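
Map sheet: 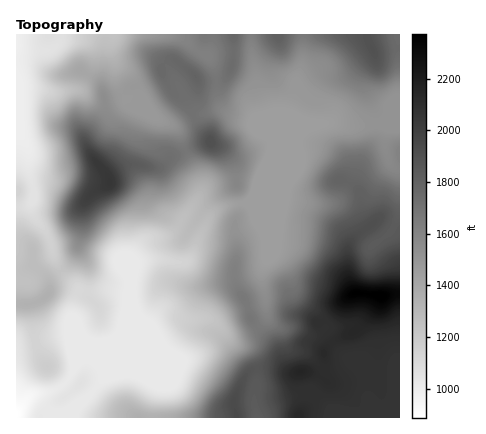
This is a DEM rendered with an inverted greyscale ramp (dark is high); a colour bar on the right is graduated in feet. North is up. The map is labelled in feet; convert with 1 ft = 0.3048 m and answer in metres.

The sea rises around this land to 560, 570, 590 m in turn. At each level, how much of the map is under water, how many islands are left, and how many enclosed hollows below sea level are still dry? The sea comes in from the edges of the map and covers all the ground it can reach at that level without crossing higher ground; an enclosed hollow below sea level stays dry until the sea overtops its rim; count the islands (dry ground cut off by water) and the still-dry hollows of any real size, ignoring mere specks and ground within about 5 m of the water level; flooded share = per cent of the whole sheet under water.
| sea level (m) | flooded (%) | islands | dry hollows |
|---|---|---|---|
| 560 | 81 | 2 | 0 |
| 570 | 83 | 2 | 0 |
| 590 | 87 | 1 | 0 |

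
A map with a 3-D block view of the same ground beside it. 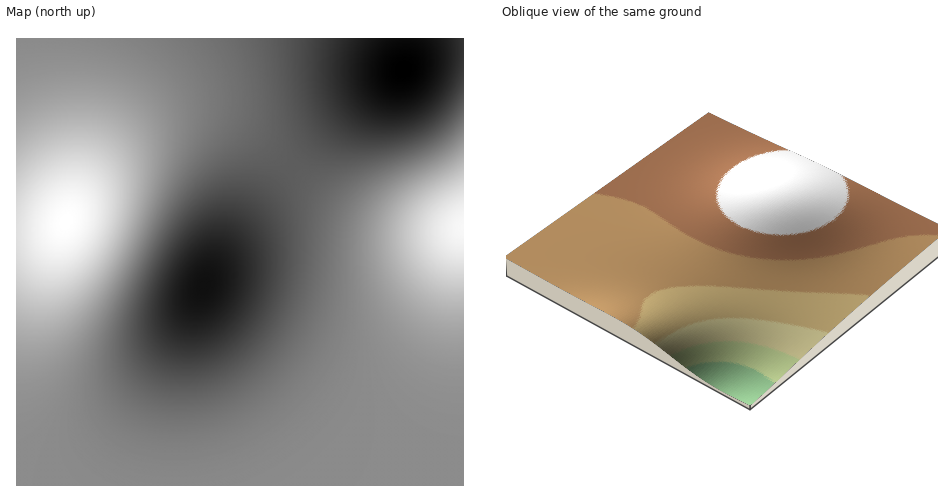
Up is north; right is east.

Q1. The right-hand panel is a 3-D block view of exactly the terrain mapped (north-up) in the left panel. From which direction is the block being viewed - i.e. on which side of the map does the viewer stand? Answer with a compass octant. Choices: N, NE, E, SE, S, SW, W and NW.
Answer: NE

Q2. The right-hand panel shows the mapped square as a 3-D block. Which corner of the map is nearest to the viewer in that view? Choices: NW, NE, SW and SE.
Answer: NE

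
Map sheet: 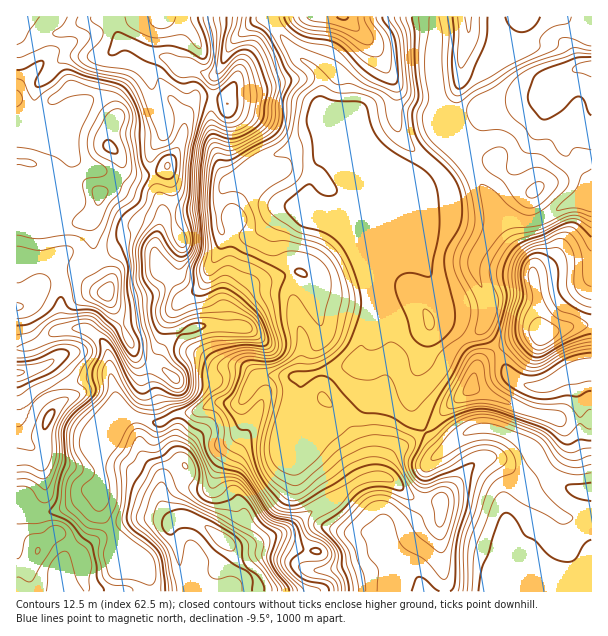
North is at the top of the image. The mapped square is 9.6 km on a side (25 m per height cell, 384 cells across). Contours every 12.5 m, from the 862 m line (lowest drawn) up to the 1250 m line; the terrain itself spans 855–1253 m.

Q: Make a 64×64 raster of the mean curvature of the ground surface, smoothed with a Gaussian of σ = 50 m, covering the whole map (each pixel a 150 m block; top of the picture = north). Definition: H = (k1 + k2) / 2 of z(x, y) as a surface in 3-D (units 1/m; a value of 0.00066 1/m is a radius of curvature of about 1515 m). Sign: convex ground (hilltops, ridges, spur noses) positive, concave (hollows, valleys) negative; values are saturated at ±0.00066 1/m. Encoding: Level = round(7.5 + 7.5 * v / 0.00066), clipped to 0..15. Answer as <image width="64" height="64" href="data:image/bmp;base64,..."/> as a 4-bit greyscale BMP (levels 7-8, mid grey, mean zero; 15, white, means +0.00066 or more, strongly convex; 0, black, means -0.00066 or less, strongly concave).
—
<image width="64" height="64" href="data:image/bmp;base64,Qk12CAAAAAAAAHYAAAAoAAAAQAAAAEAAAAABAAQAAAAAAAAIAAATCwAAEwsAABAAAAAAAAAAAAAAABEREQAiIiIAMzMzAERERABVVVUAZmZmAHd3dwCIiIgAmZmZAKqqqgC7u7sAzMzMAN3d3QDu7u4A////AGiXZnm7veuVW7h3Zle9/+zf/pd2d4l1jNplZ3iHd3eHeYdmipY0VUFct3iWV864UzWblmd3iGabyWVneId3d4d6hVV8tiZnYW63aJeL3HEAATVmZ4d2Z4u4VXd4h3d4h2q2RJ+0R3dAbqZmZ6l2MBR6yWVWd3d3i7dVd3iHeIiHWdplnZNHdBF9llV6yGiFWL/9hmZ3eHaLpkZ3aId4mIdpuYiZqVYzRrx1R9/au7l3n9ZFd3d4d5ylRnZnh3iYd4mJ3qaLZFiL6lR9/YeK79lEICRnd3d4raVGdmeHeIh3iHrthFZorbvKmu+1NJut+TE1VVd2Z3i+plZ2Z4d4iIhVRFVVRFi8qavv2WVa6BN6qZl2VmVXdp24dmZXiIiZmXZoZEZlRJmJmcpkV4/lASbO3KdURGmXnbl2ZmeImYiIVa61RmY1mZuWZSFHv6RFM3rOyVM0nLrPyXZlaJmYdmZUjJQ0d0aYi6ZGUmv+Y1ZUV4rMqHr+hr65hlVpmIdlVWWchEZmRqdrtmuTfOpURVV3dpzd7/ogeqqXZWiIdlZmiM6VmYZptny3r8NWiWQ1VXd3eKvMtQA2iql3iIdlaIe6vsiXVXqniYnvolV5hDVVZniHeIiFICR6zLu5ZlaJl5d95iNWV4qFe+5hRnqENXdWeIeId5uTIkis3bdVNqqGZnzVFHdUjIScuWNFaqU2d3Z3eIiIrchjJGiYZEImunhovaMUZ3SetXuGmpZZtzV3dmZ3iImZmrYiNEMhEjjKelWvoxNXdmlACrabuFjKRHd2Znd4iHVY2kIREBJYrNl6dI/3MjR3USQQQkq4V8xjZ3iImGd3ZVatlSESa//+2WllW/6WMlYoq4IgA2MVvYVWiZmXZ3d2Zn38h5z//KqpaYVFnv+3IG3HevtiJSGOpmaKqYZneHZmWO/d//t1RYh6hDNGnvoynqNf/Ym9cF3XZnqodneId3ZFnty5YyI0Z3m4ZURWdROshq/6Nr2jFoRGaJd3d4h3dlNb6nQiNDNWZ//rh3djA7x57/gzaZUSMRNEVWd3iHeYYznthCR4YzRVed/ZiIQD7njXZ2REMTeYVZdURnd3d4l1J96kJZykIjMSSv7e5QX/ZaUkVVVCS/2FradVd3dneHQ1zaVGnuhDM0MknM2gC/90mVRWZ3av+oR8ynVph3eJl0NXh3m+/ad2eFETVBA/+4SMy6ib3/+WY2q7hVeHeJqphjE3it3v3Ll5gxEABq23ZEff/t3/+kVEeaqWV3d3iqmacxSL26u925qpeHMny5lkIWq6mK3HVUWJmZdWd3eJmImWEnzamGmouqp52mnrmGUwNmZ5qWV2RpmImGZ3eJmHeqchW7umaHaJmFWrzvp4inI1aLynRXZGmYmpVXeJmIeKliI2i6Z3VWmpZYm/+1iKpmU2umVndleZiahVd4qYd5p0RUWtpnZFZ4h2iHn9ZDV42jKIZpqXeJmalkZ4iYd5qFNoZ96Xh1V3eHeXVr62IlfIAHl4qoeJmaqFV4iId4qWNYho/5iYZXd3d4d3e9giR7cQWomXd5maqmVnd3d3moU1eGj/qJl1dmZmZ5hotRJJ/mI5h3ZomaqoVneId3eahkRnd8+5qYVWdmVGqFi2AFz/gid1ZmmZqYZWeIh3doqXZEZ3i6u6hXmpl2epZrtAbv+BFXVneYd3Zmd4h3d2eql2RYdVbOuWqpiaqqp0a6R8z3AHmHd4dFVmd3eHd3ZpuodWVTEWzreXd3eqq3VWl2u9gBrLhndlVmd3d3d3dmm6h1d0QwBMxod3dmebZXd1WrlQKrl1VlZnd3d4d3d2acp2V1aaYgNSd3d3VZyIqoRazGAYl3ZVZmeIiIh3d3ZpynVVebynQyR3h3dXzbqXU2zscRZ4iHd2aJmIh3d3dmnaZVaJq7qYdnd3d3moiJl1ndtyFGeZmZdpqHd3d3d1e9hEaJiKu7qGZ4iYd1RZynjeymIVRYmqqWiHZ3d3dlatpUaZh3mZmHiaqqdlRGvXFv/JYRhSR4mpZ4d3d3ZmettkWKmGeIdmeqqHdmaKvsYE39pgGYMSRolmd3d3Zmi8pkV5mZd4h1aKd2ZmZqzMpzJK+zApp1REaXZ3d3ZnnMhTZ4iJqGeHaIhmZ3dnm6l2ZRf/UEq5iIhXdnd3dnm7hDZ3h3iYdnh4h3d2d2aKqoeFJu9wfMy6qmRnd3d2ispjV3iHeIiGaIiHdnZ3ZmnO2VNGvoKfy8ypdEd3d2aLyVNneHZ4d3dniId1eXZmaK/5M1mskp+5mYd1RndmVoqnRFdoVXh3d2Z4h7d8p2ZmnMYkm4mkjqipZEREZmVDWJqWVYhDV4d3d3iXtVq6marMpTa7aeeuqJu3VERphlVY3ZVFzXVFd3d3eJimI43t3buVR7l8wT3qiaqrtnuGiazrYzS+qZZFZ3d3mIqCTMhlVmVrtSVACfyIh5uVeWaavdlDNL2Iu3Q0VmZ3WbhIYhI0Z5lxIY0C/ZiHUzWHR5mruENEvXaLyWQ0QyJWm4ZCJFeHUyV3/xC9qZciV3RYmquoREStlmis26mXRWVpqqdmZ3RXeIr9YFu6gxV1RGiru6hURI23V3iru7iMh1VYu6lkVomHe+qBBcxQNnZVesy7qFVUfMhXd3dmZ5yIdlVomXaamamLuJlSdxJ5qYisypmYZVRryFZ4mHd5mYh4qFRFV5iLuYhkaIQAJ8/+3dt0REVVVXvHVompiIh2"/>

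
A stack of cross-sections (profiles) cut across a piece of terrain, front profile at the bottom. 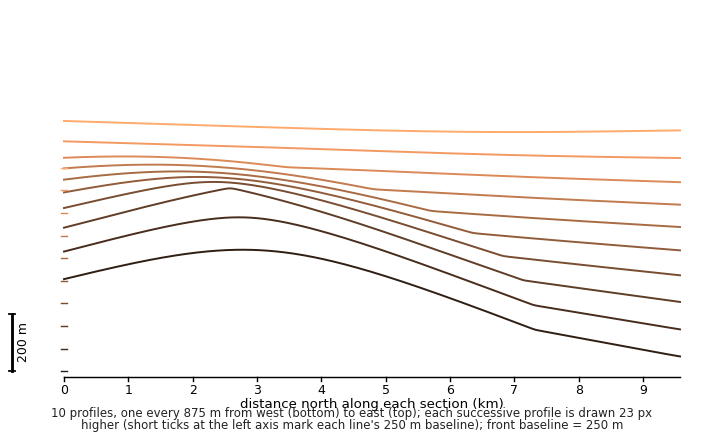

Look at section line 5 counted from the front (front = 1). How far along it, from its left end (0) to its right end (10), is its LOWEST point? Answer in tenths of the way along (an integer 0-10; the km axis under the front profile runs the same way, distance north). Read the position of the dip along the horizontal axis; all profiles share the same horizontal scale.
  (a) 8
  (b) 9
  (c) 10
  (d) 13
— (c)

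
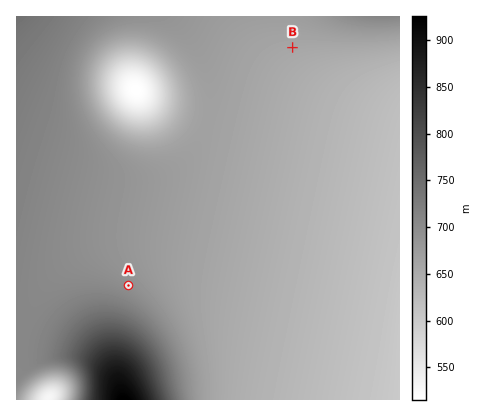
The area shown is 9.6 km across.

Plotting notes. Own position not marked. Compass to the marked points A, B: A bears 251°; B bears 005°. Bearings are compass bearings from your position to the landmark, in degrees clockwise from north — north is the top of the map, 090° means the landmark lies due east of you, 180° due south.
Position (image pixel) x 276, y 235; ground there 643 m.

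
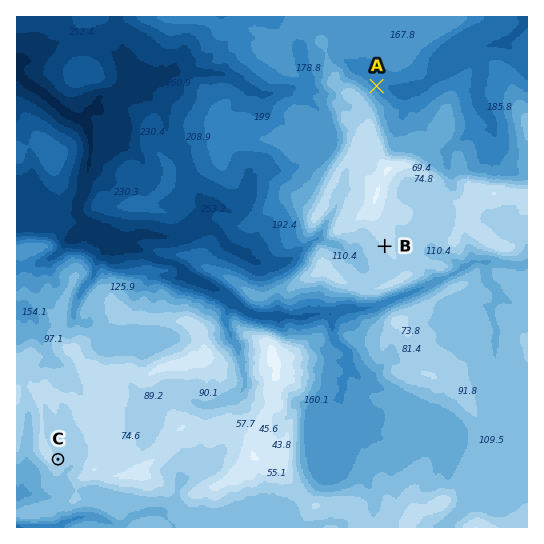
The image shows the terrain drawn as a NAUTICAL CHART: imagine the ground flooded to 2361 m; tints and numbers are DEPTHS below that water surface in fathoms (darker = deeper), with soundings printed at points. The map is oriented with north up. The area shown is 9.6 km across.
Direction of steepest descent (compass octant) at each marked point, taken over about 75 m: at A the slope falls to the NE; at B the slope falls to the SW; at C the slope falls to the E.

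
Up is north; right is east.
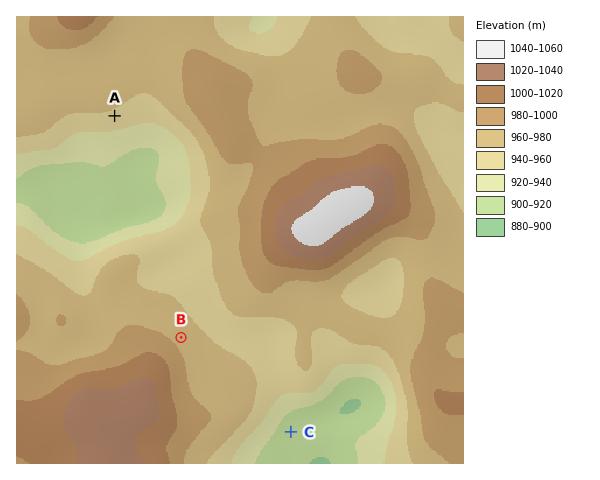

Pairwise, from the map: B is above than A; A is above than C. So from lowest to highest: C A B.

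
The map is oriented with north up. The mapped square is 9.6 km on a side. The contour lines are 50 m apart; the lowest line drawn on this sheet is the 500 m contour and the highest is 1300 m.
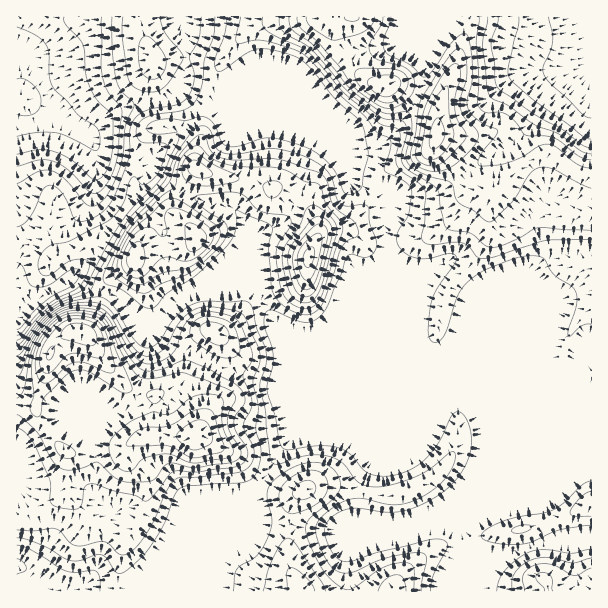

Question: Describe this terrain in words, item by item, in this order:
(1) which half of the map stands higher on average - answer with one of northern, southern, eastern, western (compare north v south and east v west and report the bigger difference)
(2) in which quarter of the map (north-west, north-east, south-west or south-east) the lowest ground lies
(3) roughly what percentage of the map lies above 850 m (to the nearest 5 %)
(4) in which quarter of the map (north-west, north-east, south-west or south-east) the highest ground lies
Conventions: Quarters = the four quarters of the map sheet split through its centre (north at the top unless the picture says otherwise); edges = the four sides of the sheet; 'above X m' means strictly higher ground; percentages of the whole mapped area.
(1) The southern half stands higher on average than the northern half.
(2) The lowest point lies in the north-west quarter of the map.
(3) Roughly 55 % of the ground is higher than 850 m.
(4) Look to the south-west quarter for the highest ground.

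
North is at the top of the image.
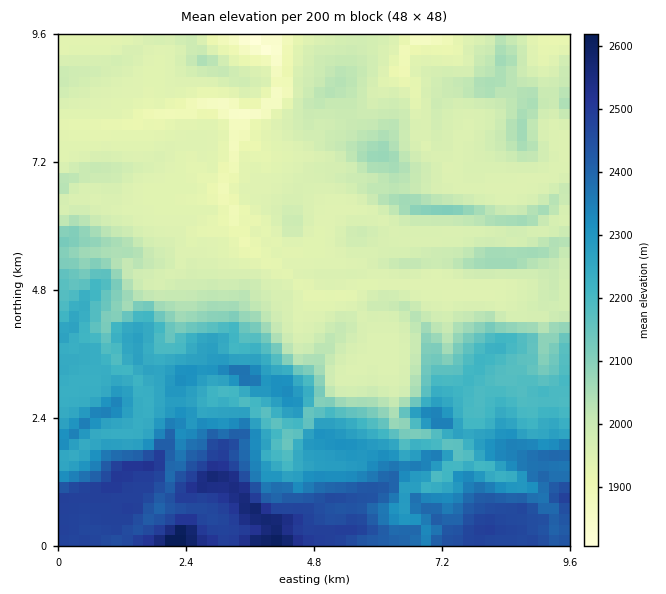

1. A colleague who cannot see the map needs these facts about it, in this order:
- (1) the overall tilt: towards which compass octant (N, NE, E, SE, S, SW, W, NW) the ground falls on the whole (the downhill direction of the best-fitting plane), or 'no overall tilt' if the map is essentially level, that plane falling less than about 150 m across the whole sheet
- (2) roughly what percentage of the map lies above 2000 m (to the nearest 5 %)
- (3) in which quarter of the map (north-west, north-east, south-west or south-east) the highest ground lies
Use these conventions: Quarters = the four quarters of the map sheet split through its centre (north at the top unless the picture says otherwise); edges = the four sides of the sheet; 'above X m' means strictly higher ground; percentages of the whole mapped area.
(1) Overall the map slopes down towards the north.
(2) Roughly 55 % of the ground is higher than 2000 m.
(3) The highest point lies in the south-west quarter of the map.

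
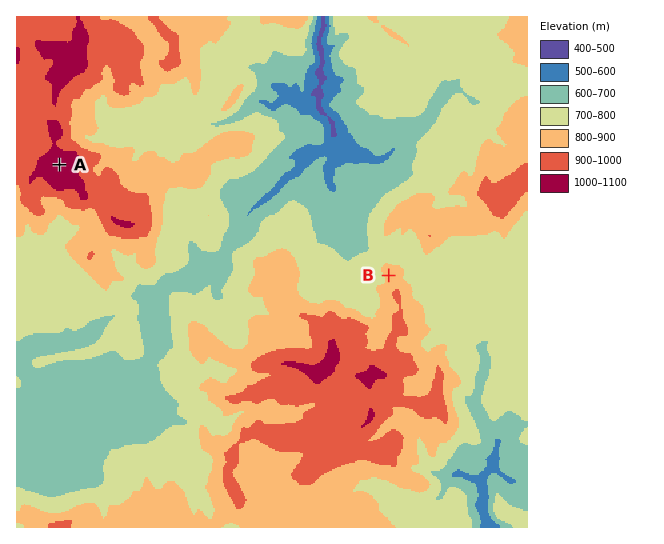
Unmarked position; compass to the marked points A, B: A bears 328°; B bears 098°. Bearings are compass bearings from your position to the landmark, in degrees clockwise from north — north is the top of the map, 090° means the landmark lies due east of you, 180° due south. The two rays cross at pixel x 103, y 235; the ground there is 870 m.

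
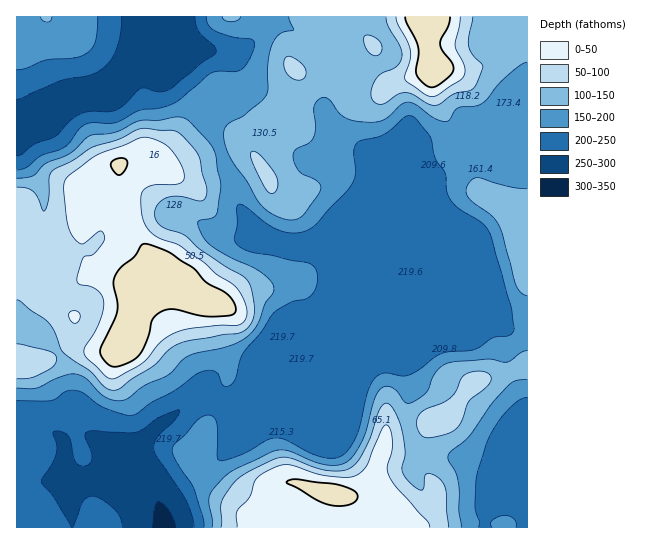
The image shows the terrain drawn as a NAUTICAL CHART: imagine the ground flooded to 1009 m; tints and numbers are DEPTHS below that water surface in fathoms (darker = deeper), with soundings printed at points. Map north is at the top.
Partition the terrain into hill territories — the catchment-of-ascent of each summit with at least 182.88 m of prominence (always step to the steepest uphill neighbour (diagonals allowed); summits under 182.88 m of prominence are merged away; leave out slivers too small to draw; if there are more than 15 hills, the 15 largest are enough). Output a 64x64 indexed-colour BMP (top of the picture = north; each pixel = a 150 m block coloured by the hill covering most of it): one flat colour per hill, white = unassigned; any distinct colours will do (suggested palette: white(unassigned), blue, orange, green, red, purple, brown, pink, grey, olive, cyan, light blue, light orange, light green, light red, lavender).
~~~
<image width="64" height="64" href="data:image/bmp;base64,Qk12CAAAAAAAAHYAAAAoAAAAQAAAAEAAAAABAAQAAAAAAAAIAAATCwAAEwsAABAAAAAAAAAA////ALR3HwAOf/8ALKAsACgn1gC9Z5QAS1aMAMJ34wB/f38AIr28AM++FwDox64AeLv/AIrfmACWmP8A1bDFABERERERERERERMzMzMzMzMzMzMzMzMzMzMzMzMzMRERERERERERERERMzMzMzMzMzMzMzMzMzMzMzMzMzMxEREREREREREREREzMzMzMzMzMzMzMzMzMzMzMzMzMzERExERERERERERETMzMzMzMzMzMzMzMzMzMzMzMzMzMzMzERERERERERETMzMzMzMzMzMzMzMzMzMzMzMzMzMzMzMRERERERERERMzMzMzMzMzMzMzMzMzMzMzMzMzMzMzMxERERERERERMzMzMzMzMzMzMzMzMzMzMzMzMzMzMzMzERERERERERMzMzMzMzMzMzMzMzMzMzMzMzMzMzMzMzMREREREREREzMzMzMzMzMzMzMzMzMzMzMzMzMzMzMzMxERERERERETMzMzMzMzMzMzMzMzMzMzMzMzMzMzMzMzEREREREREREzMzMzMzMzMzMzMzMzMzMzMzMzMzMzMzMRERERERERERMzMzMzMzMzMzMzMzMzMzMzMzMzMzMzMxERERERERERETMzMzMzMzMzMzMzMzMzMzMzMzMzMzMzEREREREREREREzMzMzMzMzMzMzMzMzMzMzMzMzMzMzMRERERERERERERMzMzMzMzMzMzMzMzMzMzMzMzMzMzMxERERERERERERETMzMTMzMzMzMzMzMzMzMzMzMzMzMzERERERERERERERERERERERETMzMzMzMzMzMzMzMzMzMRERERERERERERERERERERERETMzMzMzMzMzMzMzMzMxERERERERERERERERERERERERERMzMzMzMzMzMzMzMzERERERERERERERERERERERERERERMzMzMzMzMzMzMzMRERERERERERERERERERERERERERERMzMzMzMzMzMzMxERERERERERERERERERERERERERERERETMzMzMzMzMzERERERERERERERERERERERERERERERERERMzMzMzMzMRERERERERERERERERERERERERERERERERERMzMzMzMxERERERERERERERERERERERERERERERERERERMzMzMxEREREREREREREREREREREREREREREREREREREREzMRERERERERERERERERERERERERERERERERERERERERERERERERERERERERERERERERERERESERERERERERERERERERERERERERERERERERERERERERIhEREREREREREREREREREREREREREREREREREREREREiIRERERERERERERERERERERERERERERERERERERERESIiERERERERERERERERERERERERERERERERERERERERIiIhEREREREREREREREREREREREREREREREREREREREiIiIRERERERERERERERERERERERERERERERERERERESIiIiEREREREREREREREREREREREREREREREREREREiIiIiIhEREREREREREREREREREREREREREREREREiIiIiIiIiIRERERERERERERERERERERERERERERERIiIiIiIiIiIiERERERERERERERERERERERERERERERIiIiIiIiIiIiIRERERERERERERERERERERERERERERIiIiIiIiIiIiIiERERERERERERERERERERERERERERIiIiIiIiIiIiIiIREREREREREREREREREREREREREREiIiIiIiIiIiIiIhERERERERERERERERERERERERERESIiIiIiIiIiIiIiIRERERERERERERERERERERERERESIiIiIiIiIiIiIiIhERERERERERERERERERERERERERIiIiIiIiIiIiIiIiIREREREREREREREREREREREREREiIiIiIiIiIiIiIiIiEREREREREREREREREREREREREiIiIiIiIiIiIiIiIiIhERERERERERERERERERERERESIiIiIiIiIiIiIiIiIiIRERERERERERERERERERERESIiIiIiIiIiIiIiIiIiIiERERERERERERERERERERERIiIiIiIiIiIiIiIiIiIiIiIiIiRBERERERERERERERIiIiIiIiIiIiIiIiIiIiIiIiIiJERBEREREREREREREiIiIiIiIiIiIiIiIiIiIiIiIiIkREQREREREREREREiIiIiIiIiIiIiIiIiIiIiIiIiIiREREEREREREREREiIiIiIiIiIiIiIiIiIiIiIiIiIiJERERBEREREREREiIiIiIiIiIiIiIiIiIiIiIiIiIiIkREREREQREREREiIiIiIiIiIiIiIiIiIiIiIiIiIiIiREREREREQRERESIiIiIiIiIiIiIiIiIiIiIiIiIiIiJEREREREREERESIiIiIiIiIiIiIiIiIiIiIiIiIiIiIkREREREREQRESIiIiIiIiIiIiIiIiIiIiIiIiIiIiIiREREREREREERIiIiIiIiIiIiIiIiIiIiIiIiIiIiIiJEREREREREQREiIiIhEiIiIiIiIiIiIiIiIiIiIiIiIkRERERERERBEiIhEREREiIiIiIiIiIiIiIiIiIiIiIiREREREREREQSIhERERERIiIiIiIiIiIiIiIiIiIiIiJERERERERERCIiEREREREiIiIiIiIiIiIiIiIiIiIiIkREREREREREIiIRERERESIiIiIiIiIiIiIiIiIiIiIi"/>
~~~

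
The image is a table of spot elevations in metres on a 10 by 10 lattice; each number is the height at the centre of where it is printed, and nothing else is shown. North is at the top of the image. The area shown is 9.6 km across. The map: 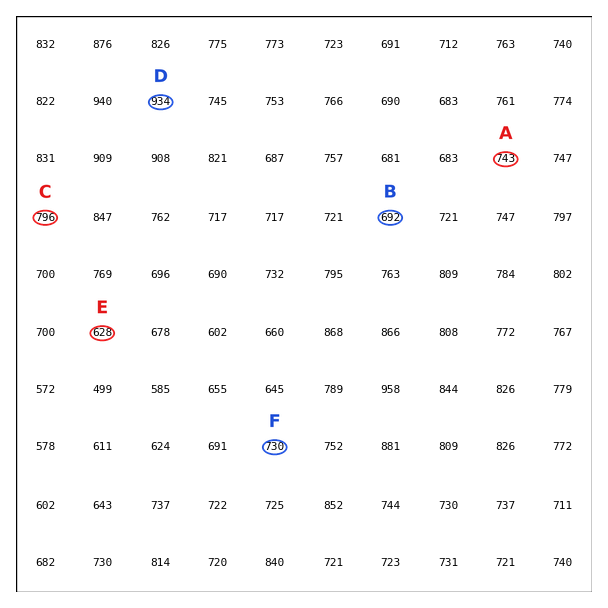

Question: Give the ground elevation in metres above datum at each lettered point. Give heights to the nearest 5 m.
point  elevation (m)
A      745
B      690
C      795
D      935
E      630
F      730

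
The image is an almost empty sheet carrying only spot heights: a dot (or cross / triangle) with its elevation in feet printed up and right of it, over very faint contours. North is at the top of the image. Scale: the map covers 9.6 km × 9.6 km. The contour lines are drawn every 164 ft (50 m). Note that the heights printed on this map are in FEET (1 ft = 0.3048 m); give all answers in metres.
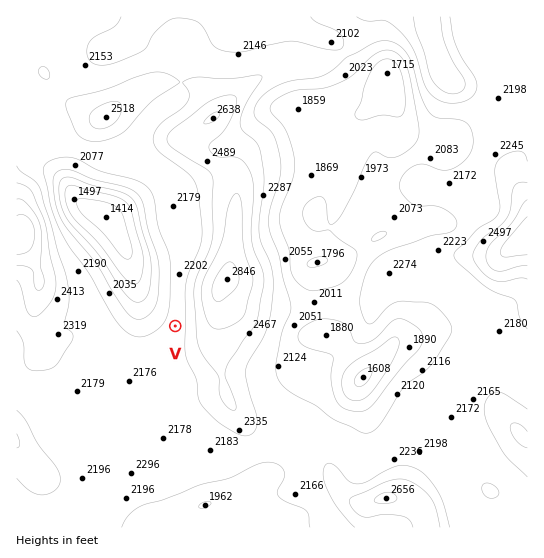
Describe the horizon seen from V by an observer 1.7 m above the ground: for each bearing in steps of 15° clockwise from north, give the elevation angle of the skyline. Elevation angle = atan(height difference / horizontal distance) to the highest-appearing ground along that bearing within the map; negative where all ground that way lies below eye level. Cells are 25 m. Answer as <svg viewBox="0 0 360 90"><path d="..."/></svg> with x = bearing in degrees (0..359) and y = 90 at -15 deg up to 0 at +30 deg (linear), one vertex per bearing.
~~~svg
<svg viewBox="0 0 360 90"><path d="M0 57l15-2 15-9 15-8 15-2 15 0 15 0 15 2 15 3 15 4 15 6 15 4 15 3 15 1 15 0 15 1 15 0 15-2 15-1 15-3 15-1 15 6 15 1 15-2"/></svg>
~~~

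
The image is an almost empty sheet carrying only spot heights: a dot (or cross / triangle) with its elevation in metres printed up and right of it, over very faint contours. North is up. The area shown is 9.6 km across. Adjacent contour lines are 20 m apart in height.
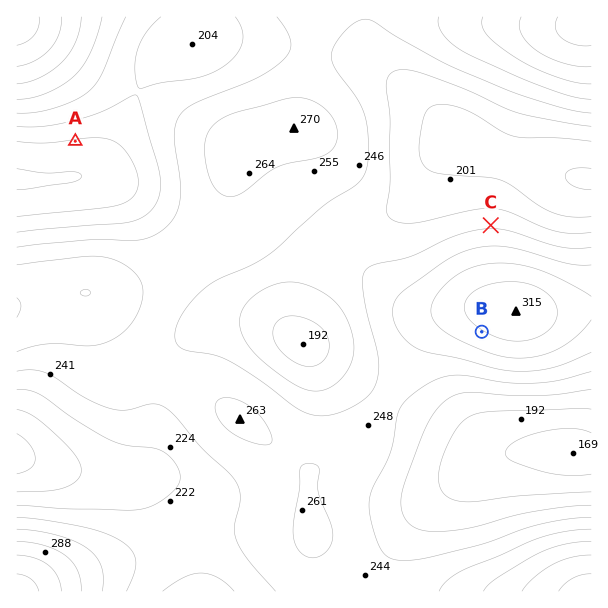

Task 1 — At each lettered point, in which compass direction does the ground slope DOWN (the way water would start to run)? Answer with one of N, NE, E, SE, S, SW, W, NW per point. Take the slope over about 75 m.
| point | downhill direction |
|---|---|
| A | S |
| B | SW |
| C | N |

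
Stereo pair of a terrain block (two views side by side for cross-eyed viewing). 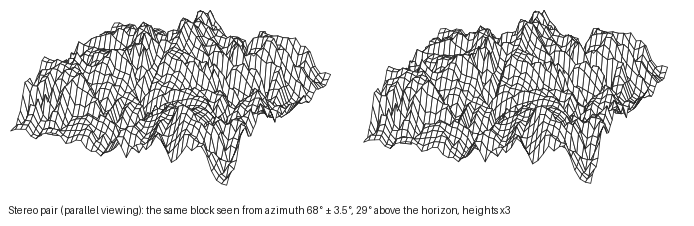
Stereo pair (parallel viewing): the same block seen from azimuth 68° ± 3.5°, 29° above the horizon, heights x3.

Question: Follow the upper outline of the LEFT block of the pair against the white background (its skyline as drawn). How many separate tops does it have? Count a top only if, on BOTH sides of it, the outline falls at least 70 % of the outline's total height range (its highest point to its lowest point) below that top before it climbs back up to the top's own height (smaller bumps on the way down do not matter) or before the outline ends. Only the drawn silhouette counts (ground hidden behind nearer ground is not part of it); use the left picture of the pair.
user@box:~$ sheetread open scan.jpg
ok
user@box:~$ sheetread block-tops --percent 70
0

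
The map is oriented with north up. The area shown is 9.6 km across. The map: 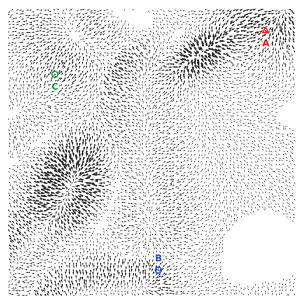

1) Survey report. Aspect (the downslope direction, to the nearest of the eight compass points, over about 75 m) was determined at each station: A NE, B SW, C SW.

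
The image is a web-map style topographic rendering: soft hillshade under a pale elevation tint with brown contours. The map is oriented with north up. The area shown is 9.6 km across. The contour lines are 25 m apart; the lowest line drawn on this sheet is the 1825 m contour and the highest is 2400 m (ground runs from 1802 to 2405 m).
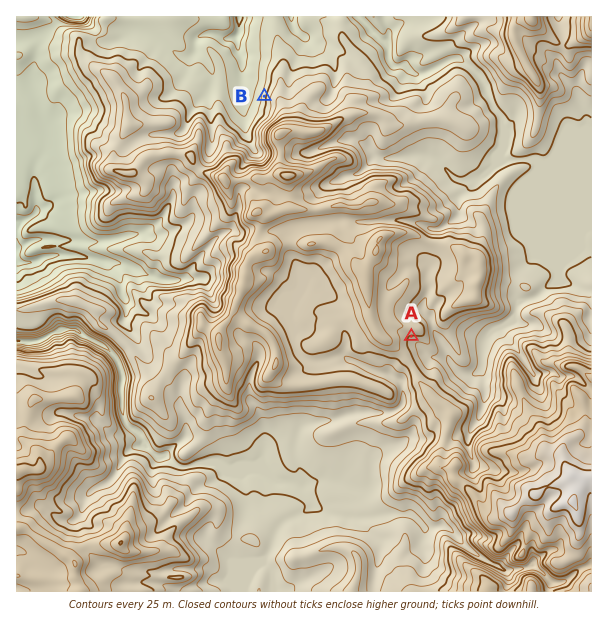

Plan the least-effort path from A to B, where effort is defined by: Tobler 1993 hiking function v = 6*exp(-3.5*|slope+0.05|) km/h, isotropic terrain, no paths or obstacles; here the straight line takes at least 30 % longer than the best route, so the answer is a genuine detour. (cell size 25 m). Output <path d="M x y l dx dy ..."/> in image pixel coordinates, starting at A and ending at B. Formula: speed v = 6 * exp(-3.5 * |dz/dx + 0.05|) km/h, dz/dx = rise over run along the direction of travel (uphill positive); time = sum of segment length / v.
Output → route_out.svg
<path d="M411 336l-6-3-28-28-5-9-9-9-6-12-6-6-13-27-3-3-3-6-3-3-3-2-21-21-9-4-12-12-3-2-8-7-3-2-1-1-2-3 0-2 8-15 0-4-3-6-5-5-4-10 0-5 6-12 0-10-5-9 0-2"/>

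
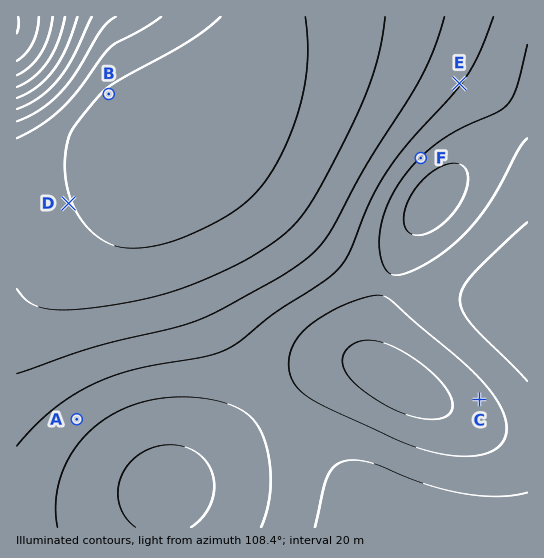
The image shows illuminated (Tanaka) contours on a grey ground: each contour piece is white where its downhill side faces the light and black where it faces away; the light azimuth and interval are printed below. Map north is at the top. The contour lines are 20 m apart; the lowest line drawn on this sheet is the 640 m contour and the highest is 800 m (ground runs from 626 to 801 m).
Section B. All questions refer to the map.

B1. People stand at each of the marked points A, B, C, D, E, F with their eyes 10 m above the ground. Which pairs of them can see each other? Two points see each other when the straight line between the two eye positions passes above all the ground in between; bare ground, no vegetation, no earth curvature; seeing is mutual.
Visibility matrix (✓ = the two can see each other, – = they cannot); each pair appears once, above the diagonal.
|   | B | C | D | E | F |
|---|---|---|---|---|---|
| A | ✓ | – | ✓ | ✓ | ✓ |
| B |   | – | ✓ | ✓ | ✓ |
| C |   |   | – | – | – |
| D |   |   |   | ✓ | ✓ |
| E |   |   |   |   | ✓ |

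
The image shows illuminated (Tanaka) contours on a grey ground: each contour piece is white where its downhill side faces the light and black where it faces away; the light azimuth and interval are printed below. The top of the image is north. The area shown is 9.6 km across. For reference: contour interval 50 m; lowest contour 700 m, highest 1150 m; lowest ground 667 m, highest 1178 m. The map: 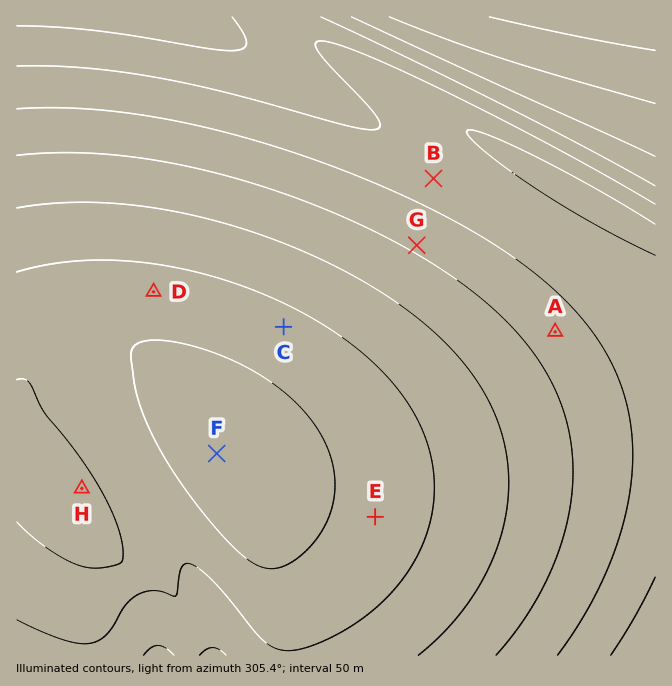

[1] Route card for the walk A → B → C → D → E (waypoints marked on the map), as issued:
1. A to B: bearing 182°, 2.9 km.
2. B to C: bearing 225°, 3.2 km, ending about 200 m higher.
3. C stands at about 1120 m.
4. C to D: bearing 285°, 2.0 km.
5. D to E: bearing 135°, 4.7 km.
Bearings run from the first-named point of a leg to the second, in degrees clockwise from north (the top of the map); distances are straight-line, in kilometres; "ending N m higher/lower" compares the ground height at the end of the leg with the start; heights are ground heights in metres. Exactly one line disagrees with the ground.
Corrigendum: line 1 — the bearing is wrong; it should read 322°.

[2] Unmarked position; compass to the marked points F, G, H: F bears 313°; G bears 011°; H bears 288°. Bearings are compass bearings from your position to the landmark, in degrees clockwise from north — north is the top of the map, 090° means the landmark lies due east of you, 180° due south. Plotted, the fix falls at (352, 577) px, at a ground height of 1120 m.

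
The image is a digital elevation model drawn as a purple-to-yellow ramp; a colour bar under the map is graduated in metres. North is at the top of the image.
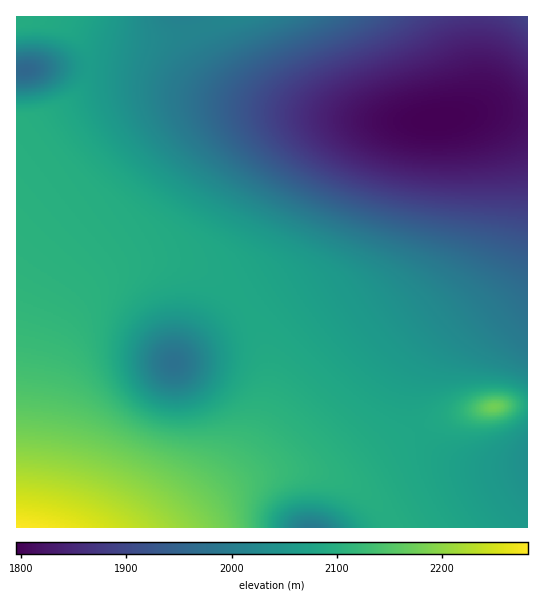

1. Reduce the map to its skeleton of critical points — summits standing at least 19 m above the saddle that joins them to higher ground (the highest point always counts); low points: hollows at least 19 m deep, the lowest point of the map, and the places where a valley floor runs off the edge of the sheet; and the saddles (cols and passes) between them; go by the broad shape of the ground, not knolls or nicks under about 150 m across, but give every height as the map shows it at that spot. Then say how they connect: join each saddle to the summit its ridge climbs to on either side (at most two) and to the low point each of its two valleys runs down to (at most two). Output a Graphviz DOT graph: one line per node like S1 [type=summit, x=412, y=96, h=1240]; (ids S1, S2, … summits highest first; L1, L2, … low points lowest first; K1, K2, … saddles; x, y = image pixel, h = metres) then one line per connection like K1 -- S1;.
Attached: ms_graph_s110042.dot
graph terrain {
  S1 [type=summit, x=18, y=527, h=2282];
  S2 [type=summit, x=494, y=407, h=2177];
  S3 [type=summit, x=19, y=21, h=2095];
  S4 [type=summit, x=527, y=17, h=1895];
  L1 [type=low, x=438, y=119, h=1795];
  L2 [type=low, x=25, y=70, h=1958];
  L3 [type=low, x=174, y=363, h=1976];
  L4 [type=low, x=311, y=527, h=1991];
  L5 [type=low, x=527, y=457, h=2035];
  K1 [type=saddle, x=390, y=523, h=2097];
  K2 [type=saddle, x=245, y=307, h=2084];
  K3 [type=saddle, x=419, y=430, h=2082];
  K4 [type=saddle, x=90, y=67, h=2063];
  K5 [type=saddle, x=197, y=29, h=2013];
  K6 [type=saddle, x=477, y=17, h=1868];
  K1 -- S1;
  K1 -- L4;
  K1 -- L5;
  K2 -- S1;
  K2 -- L1;
  K2 -- L3;
  K3 -- S1;
  K3 -- S2;
  K3 -- L1;
  K3 -- L5;
  K4 -- S1;
  K4 -- S3;
  K4 -- L1;
  K4 -- L2;
  K5 -- S1;
  K5 -- S3;
  K5 -- L1;
  K6 -- S1;
  K6 -- S4;
  K6 -- L1;
}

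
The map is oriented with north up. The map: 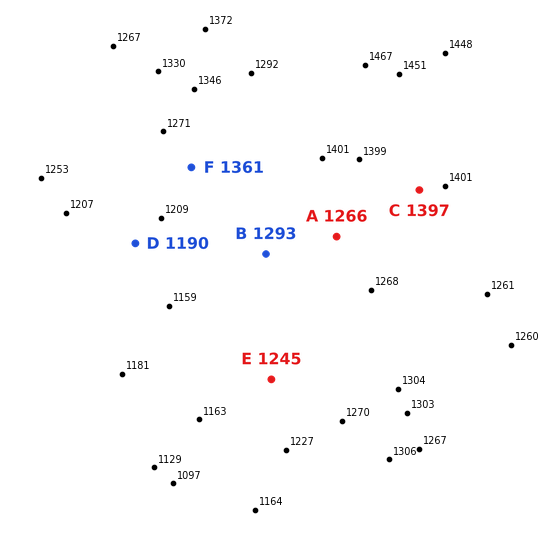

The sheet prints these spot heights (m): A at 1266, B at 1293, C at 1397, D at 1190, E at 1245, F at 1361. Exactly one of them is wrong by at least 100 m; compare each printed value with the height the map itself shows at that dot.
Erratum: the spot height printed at F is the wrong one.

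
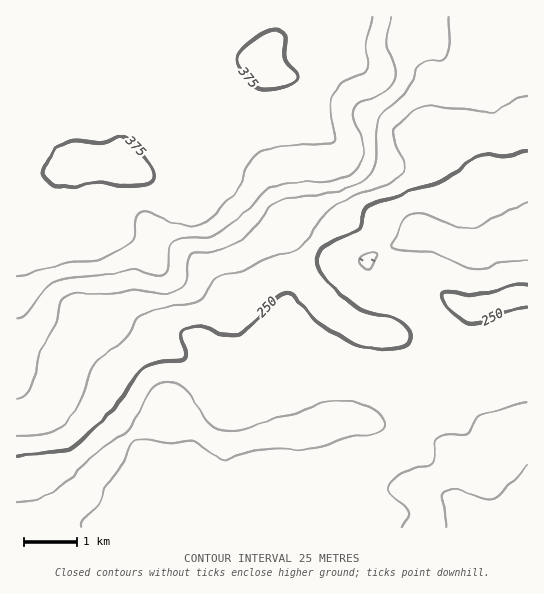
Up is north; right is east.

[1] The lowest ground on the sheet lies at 180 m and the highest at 385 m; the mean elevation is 285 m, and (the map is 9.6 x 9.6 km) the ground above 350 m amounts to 22.8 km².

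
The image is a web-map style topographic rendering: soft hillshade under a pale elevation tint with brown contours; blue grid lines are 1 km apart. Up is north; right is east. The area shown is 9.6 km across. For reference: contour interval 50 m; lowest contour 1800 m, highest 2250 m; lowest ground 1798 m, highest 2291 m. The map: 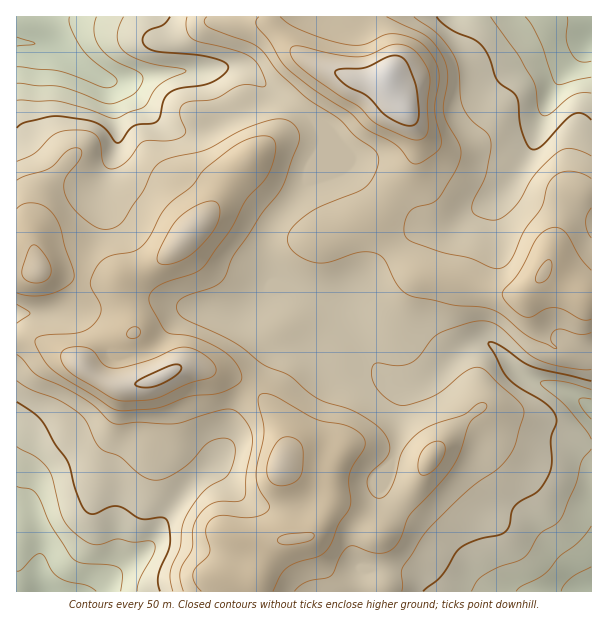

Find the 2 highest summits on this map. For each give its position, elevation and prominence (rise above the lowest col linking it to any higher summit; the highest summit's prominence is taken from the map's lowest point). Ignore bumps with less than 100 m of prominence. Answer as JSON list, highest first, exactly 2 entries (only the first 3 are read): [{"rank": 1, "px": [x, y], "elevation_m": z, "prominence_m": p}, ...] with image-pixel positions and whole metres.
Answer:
[{"rank": 1, "px": [387, 78], "elevation_m": 2291, "prominence_m": 493}, {"rank": 2, "px": [161, 377], "elevation_m": 2260, "prominence_m": 174}]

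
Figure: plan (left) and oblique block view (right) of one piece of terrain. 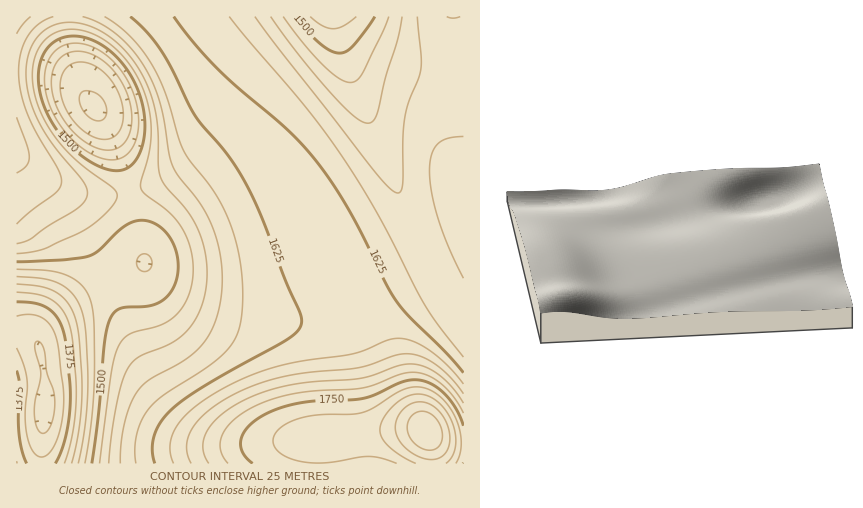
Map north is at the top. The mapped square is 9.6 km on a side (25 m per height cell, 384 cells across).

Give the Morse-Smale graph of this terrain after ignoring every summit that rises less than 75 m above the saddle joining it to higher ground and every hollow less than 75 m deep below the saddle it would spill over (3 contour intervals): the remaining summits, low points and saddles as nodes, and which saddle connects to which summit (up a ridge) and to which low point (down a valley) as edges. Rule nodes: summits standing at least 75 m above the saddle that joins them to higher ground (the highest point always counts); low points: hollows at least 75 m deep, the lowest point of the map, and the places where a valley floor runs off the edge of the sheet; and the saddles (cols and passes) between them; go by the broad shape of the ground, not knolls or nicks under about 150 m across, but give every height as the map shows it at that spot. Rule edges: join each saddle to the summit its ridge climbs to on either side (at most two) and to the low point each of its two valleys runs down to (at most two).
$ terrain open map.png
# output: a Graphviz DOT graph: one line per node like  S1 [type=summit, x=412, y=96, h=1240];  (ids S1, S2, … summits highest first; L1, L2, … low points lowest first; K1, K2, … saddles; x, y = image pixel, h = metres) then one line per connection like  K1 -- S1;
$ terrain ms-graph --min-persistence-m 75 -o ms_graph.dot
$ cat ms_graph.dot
graph terrain {
  S1 [type=summit, x=426, y=431, h=1873];
  L1 [type=low, x=45, y=407, h=1314];
  L2 [type=low, x=94, y=109, h=1396];
  L3 [type=low, x=332, y=17, h=1461];
  K1 [type=saddle, x=168, y=39, h=1629];
  K2 [type=saddle, x=130, y=192, h=1521];
  K1 -- S1;
  K1 -- L2;
  K1 -- L3;
  K2 -- S1;
  K2 -- L1;
  K2 -- L2;
}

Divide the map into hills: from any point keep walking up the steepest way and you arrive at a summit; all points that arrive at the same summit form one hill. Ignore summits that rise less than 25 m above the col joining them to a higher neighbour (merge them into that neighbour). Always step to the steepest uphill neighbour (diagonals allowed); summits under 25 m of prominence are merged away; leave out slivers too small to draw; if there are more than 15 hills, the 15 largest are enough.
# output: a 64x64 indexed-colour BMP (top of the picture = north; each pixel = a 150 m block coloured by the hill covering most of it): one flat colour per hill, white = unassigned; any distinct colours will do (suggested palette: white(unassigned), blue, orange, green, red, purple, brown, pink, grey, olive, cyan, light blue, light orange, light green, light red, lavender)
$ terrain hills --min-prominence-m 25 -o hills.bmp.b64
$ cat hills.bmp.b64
<image width="64" height="64" href="data:image/bmp;base64,Qk12CAAAAAAAAHYAAAAoAAAAQAAAAEAAAAABAAQAAAAAAAAIAAATCwAAEwsAABAAAAAAAAAA////ALR3HwAOf/8ALKAsACgn1gC9Z5QAS1aMAMJ34wB/f38AIr28AM++FwDox64AeLv/AIrfmACWmP8A1bDFAEREERERERERERERERERERERERERERERERERERERERERREQRERERERERERERERERERERERERERERERERERERERFERBEREREREREREREREREREREREREREREREREREREREUREERERERERERERERERERERERERERERERERERERERERREQRERERERERERERERERERERERERERERERERERERERFERBEREREREREREREREREREREREREREREREREREREREUREERERERERERERERERERERERERERERERERERERERERREQRERERERERERERERERERERERERERERERERERERERFERBEREREREREREREREREREREREREREREREREREREREUREERERERERERERERERERERERERERERERERERERERERREQRERERERERERERERERERERERERERERERERERERERFERBEREREREREREREREREREREREREREREREREREREREUREERERERERERERERERERERERERERERERERERERERERREQRERERERERERERERERERERERERERERERERERERERFERBEREREREREREREREREREREREREREREREREREREREUREERERERERERERERERERERERERERERERERERERERERREERERERERERERERERERERERERERERERERERERERERFEQREREREREREREREREREREREREREREREREREREREREUQhERERERERERERERERERERERERERERERERERERERERIiIREREREREREREREREREREREREREREREREREREREREiIiERERERERERERERERERERERERERERERERERERERESIiIhERERERERERERERERERERERERERERERERERERETIiIiIRERERERERERERERERERERERERERERERERERETMiIiIiERERERERERERERERERERERERERERERERERERMyIiIiIiERERERERERERERERERERERERERERERERERMzIiIiIiIiEREREREREREREREREREREREREREREREREzMiIiIiIiIiEREREREREREREREREREREREREREREREzMyIiIiIiIiIiERERERERERERERERERERERERERERETMzIiIiIiIiIiIiERERERERERERERERERERERERERETMzMiIiIiIiIiIiIRERERERERERERERERERERERERERMzMyIiIiIiIiIiIhERERERERERERERERERERERERERMzMzIiIiIiIiIiIiEREREREREREREREREREREREREREzMzMiIiIiIiIiIiIREREREREREREREREREREREREREzMzMyIiIiIiIiIiIRERERERERERERERERERERERERETMzMzIiIiIiIiIiIhERERERERERERERERERERERERERMzMzMiIiIiIiIiIiERERERERERERERERERERERERERMzMzMyIiIiIiIiIiIREREREREREREREREREREREREREzMzMzIiIiIiIiIiIhEREREREREREREREREREREREREzMzMzMiIiIiIiIiIhERERERERERERERERERERERERETMzMzMyIiIiIiIiIiERERERERERERERERERERERERETMzMzMzIiIiIiIiIiIRERERERERERERERERERERERERMzMzMzMiIiIiIiIiIREREREREREREREREREREREREREzMzMzMyIiIiIiIiIhEREREREREREREREREREREREREzMzMzMzIiIiIiIiIiERERERERERERERERERERERERETMzMzMzMiIiIiIiIiERERERERERERERERERERERERETMzMzMzMyIiIiIiIiIRERERERERERERERERERERERERMzMzMzMzIiIiIiIiIhEREREREREREREREREREREREREzMzMzMzMiIiIiIiIhEREREREREREREREREREREREREzMzMzMzMyIiIiIiIiERERERERERERERERERERERERETMzMzMzMzIiIiIiIiERERERERERERERERERERERERETMzMzMzMzMiIiIiIiERERERERERERERERERERERERERMzMzMzMzMyIiIiIiEREREREREREREREREREREREREREzMzMzMzMzIiIiIiIREREREREREREREREREREREREREzMzMzMzMzMiIiIiJRERERERERERERERERERERERERETMzMzMzMzMyIiIiJRERERERERERERERERERERERERETMzMzMzMzMzIiIiVVERERERERERERERERERERERERERMzMzMzMzERFVVVVVUREREREREREREREREREREREREREzMzMzEREREVVVVVUREREREREREREREREREREREREREzMzERERERERVVVVVRERERERERERERERERERERERERETMxERERERERFVVVVVERERERERERERERERERERERERERMxEREREREREVVVVVURERERERERERERERERERERERERMxERERERERERVVVVVRERERERERERERERERERERERERExERERERERERFVVVVREREREREREREREREREREREREREREREREREREREVVVVVERERERERERERERERERERERERERERERERERERER"/>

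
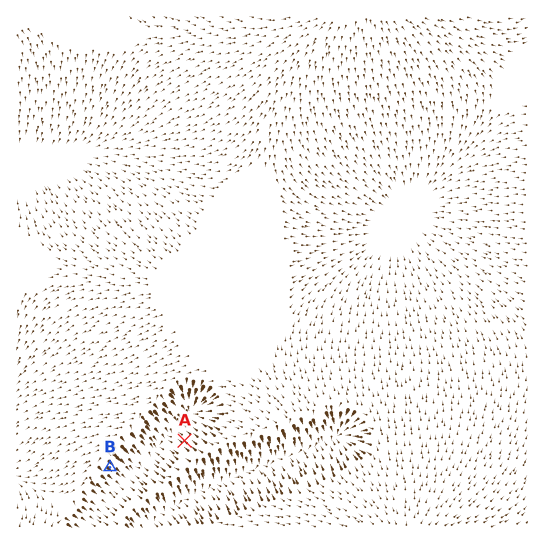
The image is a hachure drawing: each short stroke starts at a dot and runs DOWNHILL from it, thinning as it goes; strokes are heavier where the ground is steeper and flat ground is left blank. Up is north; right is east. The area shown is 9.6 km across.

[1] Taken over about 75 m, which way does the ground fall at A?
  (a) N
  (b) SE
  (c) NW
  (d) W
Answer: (c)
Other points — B SE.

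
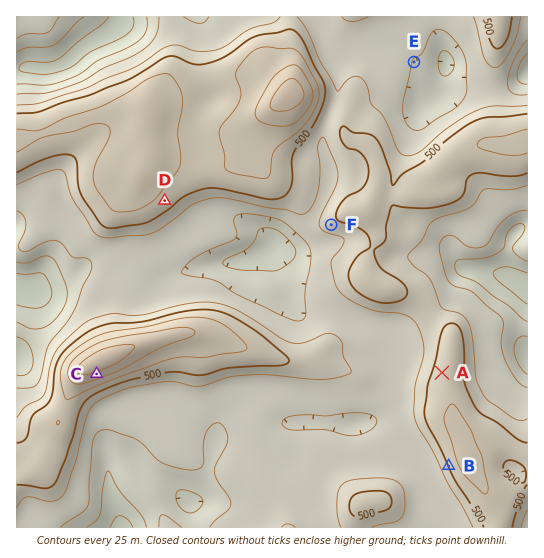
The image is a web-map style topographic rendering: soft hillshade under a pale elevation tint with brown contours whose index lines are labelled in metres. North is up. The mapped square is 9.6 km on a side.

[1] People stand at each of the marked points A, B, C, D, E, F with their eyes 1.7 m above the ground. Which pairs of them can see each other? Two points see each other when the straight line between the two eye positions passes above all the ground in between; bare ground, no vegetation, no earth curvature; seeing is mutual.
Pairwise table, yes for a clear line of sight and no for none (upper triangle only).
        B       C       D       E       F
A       no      yes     yes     no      no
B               yes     yes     no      no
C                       no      no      no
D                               no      yes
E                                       no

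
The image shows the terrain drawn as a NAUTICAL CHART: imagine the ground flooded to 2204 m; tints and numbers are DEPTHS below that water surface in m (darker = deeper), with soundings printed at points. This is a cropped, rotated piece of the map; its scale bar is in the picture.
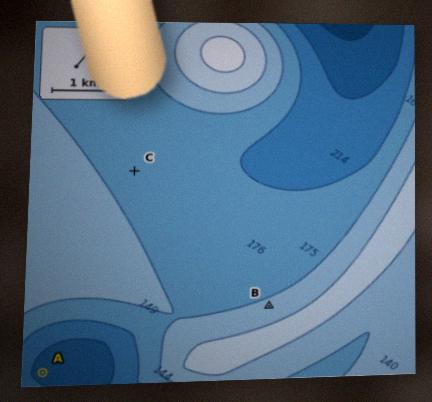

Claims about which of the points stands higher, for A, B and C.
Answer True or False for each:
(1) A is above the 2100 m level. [False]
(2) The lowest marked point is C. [False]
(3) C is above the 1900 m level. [True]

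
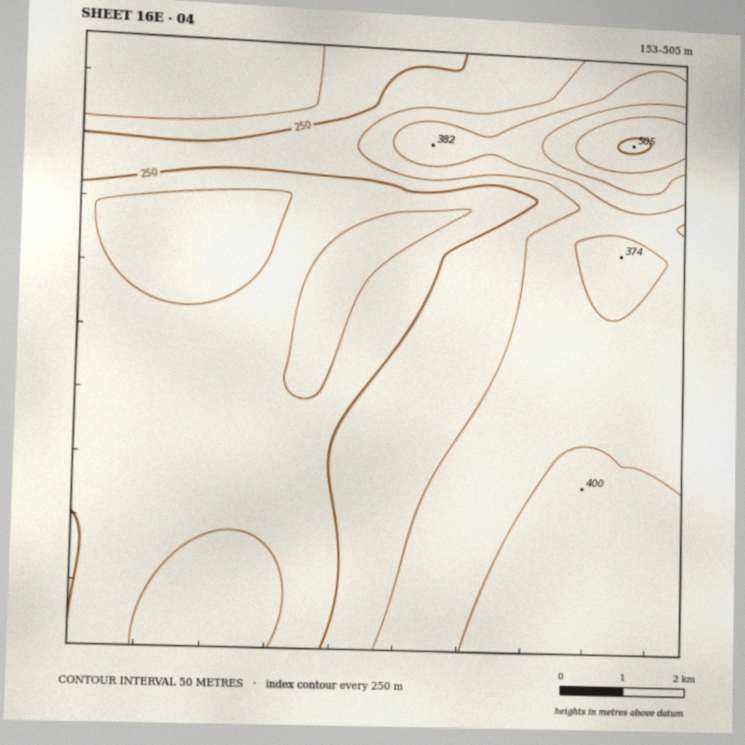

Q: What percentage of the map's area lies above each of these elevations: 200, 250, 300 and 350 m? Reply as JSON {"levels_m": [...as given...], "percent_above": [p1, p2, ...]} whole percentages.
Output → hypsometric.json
{"levels_m": [200, 250, 300, 350], "percent_above": [84, 54, 36, 17]}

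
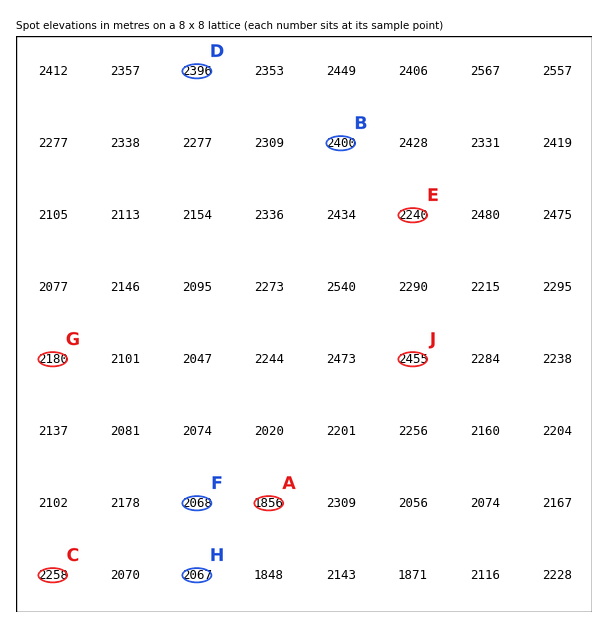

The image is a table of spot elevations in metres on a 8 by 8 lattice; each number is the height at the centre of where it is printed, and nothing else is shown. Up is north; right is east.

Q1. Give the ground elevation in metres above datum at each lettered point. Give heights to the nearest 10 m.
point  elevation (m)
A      1860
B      2400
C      2260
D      2400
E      2240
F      2070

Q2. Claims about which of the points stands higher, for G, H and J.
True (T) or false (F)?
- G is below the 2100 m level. F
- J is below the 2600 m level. T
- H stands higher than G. F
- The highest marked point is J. T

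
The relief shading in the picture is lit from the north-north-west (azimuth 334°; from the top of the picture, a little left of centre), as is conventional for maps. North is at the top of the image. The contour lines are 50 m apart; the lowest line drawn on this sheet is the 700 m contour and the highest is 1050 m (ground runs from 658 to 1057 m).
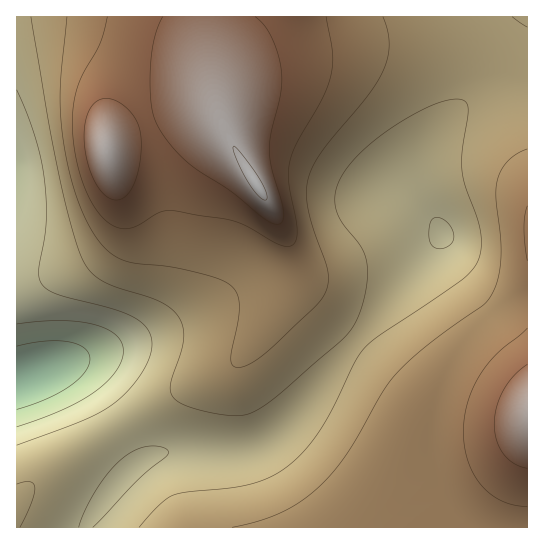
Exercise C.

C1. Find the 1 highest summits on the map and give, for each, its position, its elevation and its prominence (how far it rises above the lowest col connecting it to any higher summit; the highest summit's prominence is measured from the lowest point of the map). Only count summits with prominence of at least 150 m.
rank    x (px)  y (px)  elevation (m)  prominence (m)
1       257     185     1057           399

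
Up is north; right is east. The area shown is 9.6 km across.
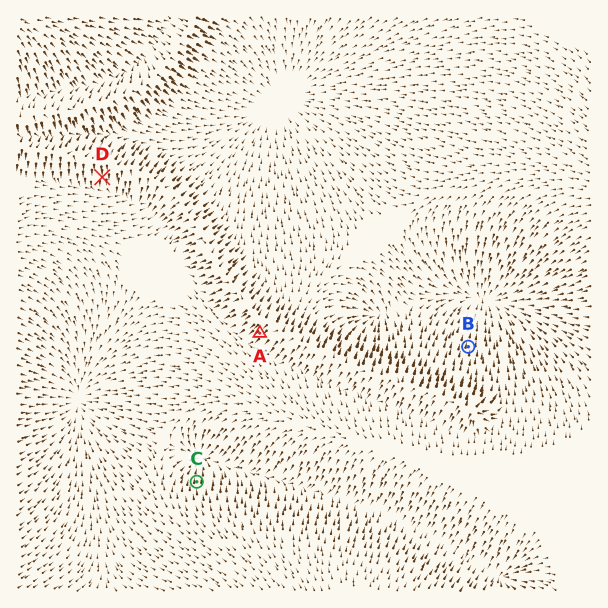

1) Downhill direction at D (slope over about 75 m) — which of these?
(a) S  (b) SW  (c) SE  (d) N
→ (a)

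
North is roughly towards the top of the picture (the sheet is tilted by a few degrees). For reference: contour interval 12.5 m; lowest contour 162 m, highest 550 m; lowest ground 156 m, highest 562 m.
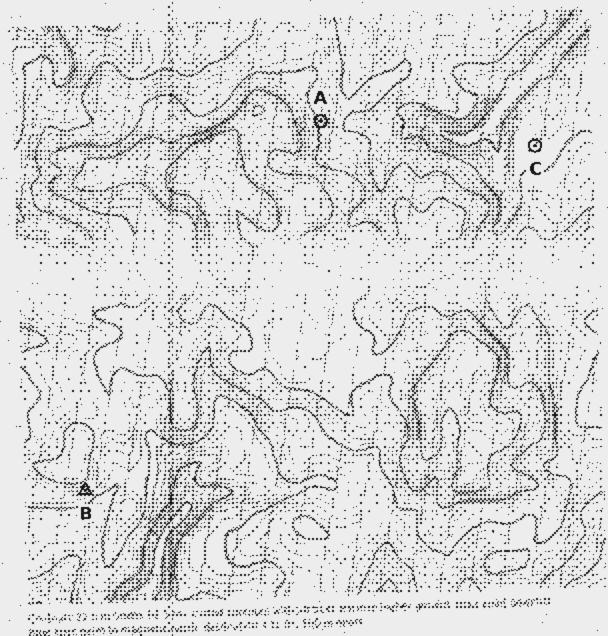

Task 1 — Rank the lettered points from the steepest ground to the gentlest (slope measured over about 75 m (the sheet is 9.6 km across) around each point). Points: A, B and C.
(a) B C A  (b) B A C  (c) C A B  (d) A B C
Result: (b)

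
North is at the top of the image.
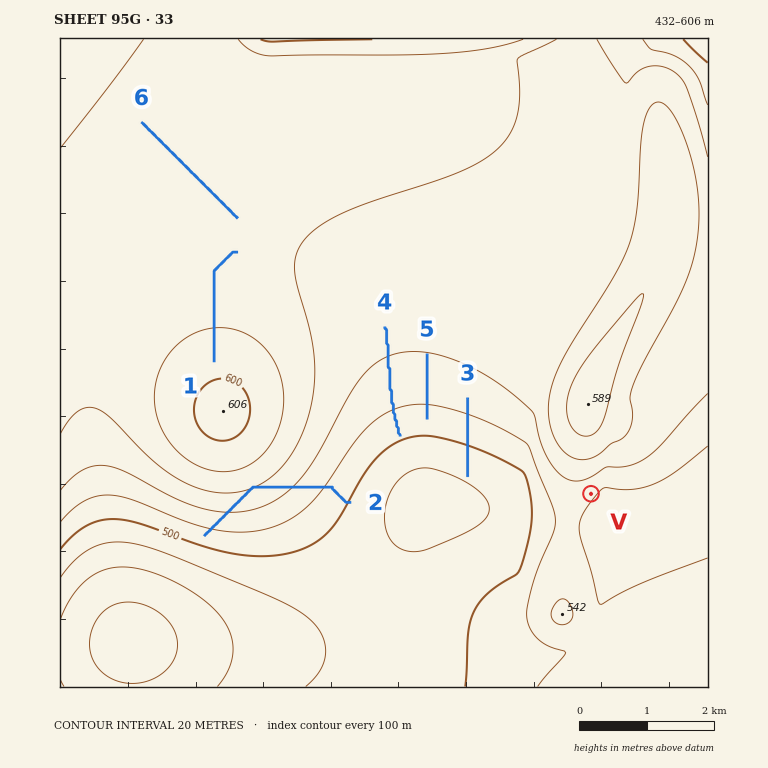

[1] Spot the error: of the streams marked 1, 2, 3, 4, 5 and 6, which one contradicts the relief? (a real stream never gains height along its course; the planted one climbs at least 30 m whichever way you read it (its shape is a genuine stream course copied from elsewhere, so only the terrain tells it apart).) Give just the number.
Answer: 2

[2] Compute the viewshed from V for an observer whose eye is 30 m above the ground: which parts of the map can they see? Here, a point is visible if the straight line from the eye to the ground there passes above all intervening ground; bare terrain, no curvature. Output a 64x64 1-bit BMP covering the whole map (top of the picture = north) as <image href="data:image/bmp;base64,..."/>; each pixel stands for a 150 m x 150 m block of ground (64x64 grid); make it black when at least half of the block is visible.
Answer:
<image width="64" height="64" href="data:image/bmp;base64,Qk0+AgAAAAAAAD4AAAAoAAAAQAAAAEAAAAABAAEAAAAAAAACAAATCwAAEwsAAAIAAAAAAAAA////AAAAAAD/h////+A///wA////4B//8AA////gD//gAA////AP/8AAB///8A//wAAH///wB/+AAAP///AP/4AAA///+P//gAAD///5//8AAAf///n//wAAB///+///AAAP///7//8AAB////v//wAAH///+f//AAA////5//8AAD////n//wAAf///+f//AAB////w//8AAH////D//wAA////8P//AAD////w//8AAP////B//wAA////8H//AAD////wf/8AAP////A//wAA////8AwPAAB////gAAcAAH///+AAAwAAf///4AABAAB////AAAEAAD///8AAAAAAP///gAAAAAA///8AAAAAAB///wAAAAAAH//+AAAAAAAf//4AAAAAAB///AAAAAAAD//4AAAAAAAP//gAAAAAAB//8AAAAAAAH//gAAAAAAA//+AAAAAAAH//wAAAAAAB//+AAAAAAAf//4AAAAAAP///AAAAAAH///4AAAAAD////gAAAAB////8AAAAAP////gAAAAA////+AAAAAD////wAAAAAP///+AAAAAA////4AAAAAD////AAAAAAP///4AAAAAA////gAAAAAD///8AAAAAAP///gAAAAAA///8AAAAAAD///wAAAAAAP//+AAAAAAA///4AAAAAAD///wAAAAAAA=="/>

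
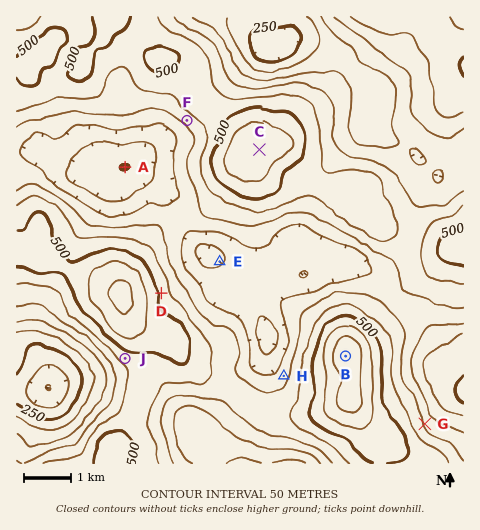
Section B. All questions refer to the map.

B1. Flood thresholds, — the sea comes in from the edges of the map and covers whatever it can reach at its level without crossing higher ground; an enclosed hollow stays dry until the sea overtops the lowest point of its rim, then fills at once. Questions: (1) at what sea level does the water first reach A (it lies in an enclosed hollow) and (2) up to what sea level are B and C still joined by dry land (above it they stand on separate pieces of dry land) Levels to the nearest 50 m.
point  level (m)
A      350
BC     400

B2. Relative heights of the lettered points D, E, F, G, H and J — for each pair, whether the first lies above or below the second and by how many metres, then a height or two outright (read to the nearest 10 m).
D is above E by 190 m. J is above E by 180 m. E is below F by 130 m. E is below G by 100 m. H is below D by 100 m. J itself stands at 470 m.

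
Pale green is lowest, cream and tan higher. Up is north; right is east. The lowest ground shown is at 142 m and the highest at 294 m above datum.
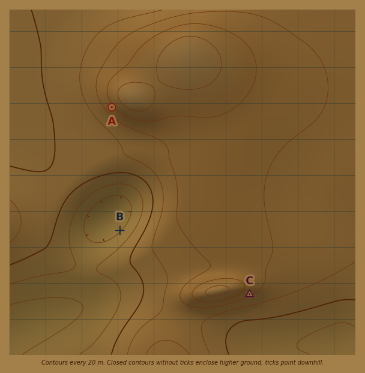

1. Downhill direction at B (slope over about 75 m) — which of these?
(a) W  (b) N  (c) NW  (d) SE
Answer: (c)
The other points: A SW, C SE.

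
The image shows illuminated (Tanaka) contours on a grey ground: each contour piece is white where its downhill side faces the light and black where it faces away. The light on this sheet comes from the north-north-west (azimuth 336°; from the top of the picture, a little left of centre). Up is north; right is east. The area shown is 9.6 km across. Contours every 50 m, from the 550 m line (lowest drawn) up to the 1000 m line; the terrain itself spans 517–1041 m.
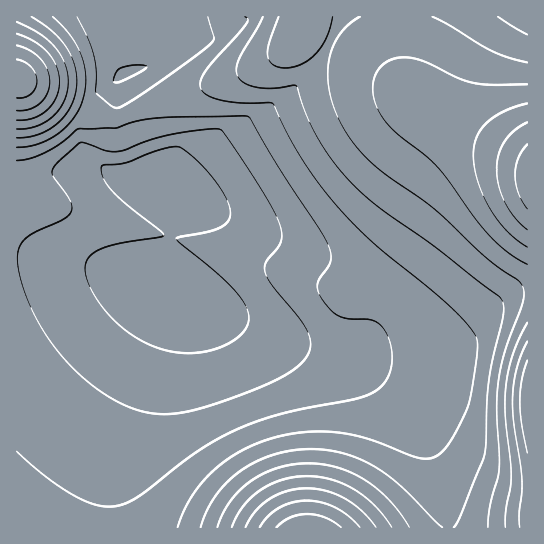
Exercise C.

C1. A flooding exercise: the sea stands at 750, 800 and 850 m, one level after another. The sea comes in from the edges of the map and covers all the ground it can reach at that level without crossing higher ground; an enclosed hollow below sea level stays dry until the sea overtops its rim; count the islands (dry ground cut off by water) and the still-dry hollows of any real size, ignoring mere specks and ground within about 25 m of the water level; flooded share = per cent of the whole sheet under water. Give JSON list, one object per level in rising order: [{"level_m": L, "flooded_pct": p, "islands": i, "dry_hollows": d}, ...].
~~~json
[{"level_m": 750, "flooded_pct": 69, "islands": 0, "dry_hollows": 0}, {"level_m": 800, "flooded_pct": 78, "islands": 0, "dry_hollows": 0}, {"level_m": 850, "flooded_pct": 88, "islands": 0, "dry_hollows": 0}]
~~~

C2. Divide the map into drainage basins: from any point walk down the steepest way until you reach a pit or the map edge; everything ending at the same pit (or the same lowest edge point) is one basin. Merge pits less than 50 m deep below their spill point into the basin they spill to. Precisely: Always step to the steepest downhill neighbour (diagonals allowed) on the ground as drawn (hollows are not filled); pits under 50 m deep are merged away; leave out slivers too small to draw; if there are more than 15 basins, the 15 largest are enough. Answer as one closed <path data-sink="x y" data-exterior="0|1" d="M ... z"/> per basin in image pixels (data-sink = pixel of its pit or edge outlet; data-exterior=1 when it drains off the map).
<path data-sink="169 289" data-exterior="0" d="M395 16l-89 0-3 13-7 10-11 12-16 10-26 12-92 31-30 13-14 0-20-6-71-32 1 449 511-1 0-366-85-44-20-12-11-10-7-10-5-16-4-28z"/><path data-sink="122 77" data-exterior="0" d="M305 16l-288 0-1 62 71 33 20 6 14 0 30-13 92-31 26-12 16-10 11-12 9-17z"/><path data-sink="527 17" data-exterior="1" d="M527 16l-131 1 0 24 4 28 5 16 7 10 11 10 20 12 84 43z"/>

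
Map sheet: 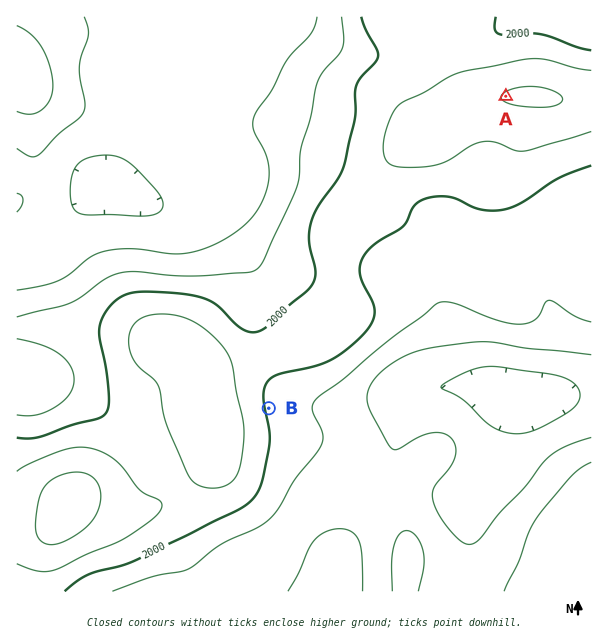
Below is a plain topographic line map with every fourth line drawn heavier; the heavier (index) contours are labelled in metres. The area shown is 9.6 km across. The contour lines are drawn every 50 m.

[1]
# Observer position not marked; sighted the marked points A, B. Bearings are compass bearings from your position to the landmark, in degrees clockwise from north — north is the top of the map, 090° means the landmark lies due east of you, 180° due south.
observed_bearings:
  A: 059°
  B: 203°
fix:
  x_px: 365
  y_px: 181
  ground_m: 2030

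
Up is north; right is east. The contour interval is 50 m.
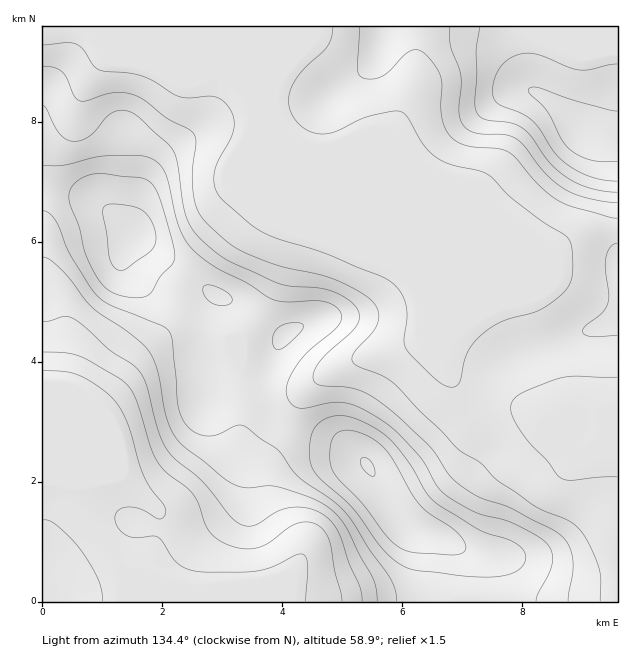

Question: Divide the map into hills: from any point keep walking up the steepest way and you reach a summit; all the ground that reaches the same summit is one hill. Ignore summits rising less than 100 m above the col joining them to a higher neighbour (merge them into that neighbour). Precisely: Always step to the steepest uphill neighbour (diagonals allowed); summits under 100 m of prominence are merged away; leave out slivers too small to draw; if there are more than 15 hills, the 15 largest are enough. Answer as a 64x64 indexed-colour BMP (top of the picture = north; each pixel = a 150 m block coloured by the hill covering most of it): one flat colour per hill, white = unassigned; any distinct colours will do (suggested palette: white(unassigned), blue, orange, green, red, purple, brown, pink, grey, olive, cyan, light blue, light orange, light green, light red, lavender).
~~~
<image width="64" height="64" href="data:image/bmp;base64,Qk12CAAAAAAAAHYAAAAoAAAAQAAAAEAAAAABAAQAAAAAAAAIAAATCwAAEwsAABAAAAAAAAAA////ALR3HwAOf/8ALKAsACgn1gC9Z5QAS1aMAMJ34wB/f38AIr28AM++FwDox64AeLv/AIrfmACWmP8A1bDFADMzMzMzMzMzMzMzMzMzMzMzMzMzMzMzMzMzMzMzMzMzMzMzMzMzMzMREzMzMzMzMzMzMzMzMzMzMzMzMzMzMzMzMzMzMzMxERERERERMzMzMzMzMzMzMzMzMzMzMzMzMzMzMzMzMRERERERERERMzMzMzMzMzMzMzMzMzMzMzMzMzMzMzMzEREREREREREzMzMzMzMzMzMzMzMzMzMzMzMzMzMzMzMRERERERERETMzMzMzMzMzMzMzMzMzMzMzMzMzMzMzMxERERERERERMzMzMzMzMzMzMzMzMzMzMzMzMzMzMzMzMRERERERERMzMzMzMzMzMzMzMzMzMzMzMzMzMzMzMzMxEREREREREzMzMzMzMzMzMzMzMzMzMzMzMzMzMzMzMzEREREREREzMzMzMzMzMzMzMzMzMzMzMzMzMzMzMzMzMREREREREzMzMzMzMzMzMzMzMzMzMzMzMzMzMzMzMzMRERERERETMzMzMzMzMzMzMzMzMzMzMzMzMzMzMzMzERERERERERMzMzMzMzMzMzMzMzMzMzMzMzMzMxERMzEREREREREREzMzMzMzMzMzMzMzMzMzMzMzMzMRERERERERERERERETMzMzMzMzMzMzMzMzMzMzMzMzMxERERERERERERERERMzMzMzMzMzMzMzMzMzMzMzMzMzEREREREREREREREREzMzMzMzMzMzMzMzMzMzMzMzMzMRERERERERERERERERMzMzMzMzMzMzMzMzMzMzMzMzMxEREREREREREREREREzMzMzMzMzMzMzMzMzMzMzMzMzERERERERERERERERERMzMzMzMzMzMzMzMzMzMzMzMzMRERERERERERERERERETMzMzMzMzMzMzMzMzMzMzMzMxERERERERERERERERERMzMzMzMzMzMzMzMzMyIiMyIiERERERERERERERERERETMzMzMzMzMzMzMyIiIiIiIiIRERERERERERERERERERMzMzMzMzMzMzIiIiIiIiIiIhERERERERERERERERERETMzMzMzMzMzIiIiIiIiIiIiERERERERERERERERERERETMzMzMzMzIiIiIiIiIiIiIRERERERERERERERERERERETMzMzMzMiIiIiIiIiIiIhERERERERERERERERERERERERMzMzMiIiIiIiIiIiIiEREREREREREREREREREREREREREzMyIiIiIiIiIiIiIREREREREREREREREREREREREREREyIiIiIiIiIiIiIhERERERERERERERERERERERERERETIiIiIiIiIiIiIiERERERERERERERERERERERERERERIiIiIiIiIiIiIiIREREREREREREREREREREREREREREiIiIiIiIiIiIiIhERERERERERERERERERERERERERESIiIiIiIiIiIiIiERERERERERERERERERERERERERERIiIiIiIiIiIiIiIRERERERERERERERERERERERERERIiIiIiIiIiIiIiIhEREREREREREREREREREREREREREiIiIiIiIiIiIiIiERERERERERERERERERERERERERESIiIiIiIiIiIiIiIRERERERERERERERERERERERERESIiIiIiIiIiIiIiIhERERERERERERERERERERERERESIiIiIiIiIiIiIiIiERERERERERERERERERERERERESIiIiIiIiIiIiIiIiIRERERERERERERERERERERERESIiIiIiIiIiIiIiIiIhERERERERERERERERERERERESIiIiIiIiIiIiIiIiIiERERERERERERERERERERERESIiIiIiIiIiIiIiIiIiIRERERERERERERERERERERESIiIiIiIiIiIiIiIiIiIhERERERERERERERERERERESIiIiIiIiIiIiIiIiIiIiERERERERERERERERERERESIiIiIiIiIiIiIiIiIiIiIRERERERERERERERERERESIiIiIiIiIiIiIiIiIiIiIhERERERERERERERERERESIiIiIiIiIiIiIiIiIiIiIiERERERERERERERERERESIiIiIiIiIiIiIiIiIiIiIiIRERERERERERERERERESIiIiIiIiIiIiIiIiIiIiIiIhERERERERERERERERESIiIiIiIiIiIiIiIiIiIiIiIiERERERERERERERERESIiIiIiIiIiIiIiIiIiIiIiIiIRERERERERERERERESIiIiIiIiIiIiIiIiIiIiIiIiIhERERERERERERERESIiIiIiIiIiIiIiIiIiIiIiIiIiERERERERERERERESIiIiIiIiIiIiIiIiIiIiIiIiIiIRERERERERERERESIiIiIiIiIiIiIiIiIiIiIiIiIiIhERERERERERERERIiIiIiIiIiIiIiIiIiIiIiIiIiIiERERERERERERERIiIiIiIiIiIiIiIiIiIiIiIiIiIiIREREREREREREiIiIiIiIiIiIiIiIiIiIiIiIiIiIiIhERERERERERIiIiIiIiIiIiIiIiIiIiIiIiIiIiIiIiERERERERESIiIiIiIiIiIiIiIiIiIiIiIiIiIiIiIiIRERERERIiIiIiIiIiIiIiIiIiIiIiIiIiIiIiIiIiIhERERESIiIiIiIiIiIiIiIiIiIiIiIiIiIiIiIiIiIi"/>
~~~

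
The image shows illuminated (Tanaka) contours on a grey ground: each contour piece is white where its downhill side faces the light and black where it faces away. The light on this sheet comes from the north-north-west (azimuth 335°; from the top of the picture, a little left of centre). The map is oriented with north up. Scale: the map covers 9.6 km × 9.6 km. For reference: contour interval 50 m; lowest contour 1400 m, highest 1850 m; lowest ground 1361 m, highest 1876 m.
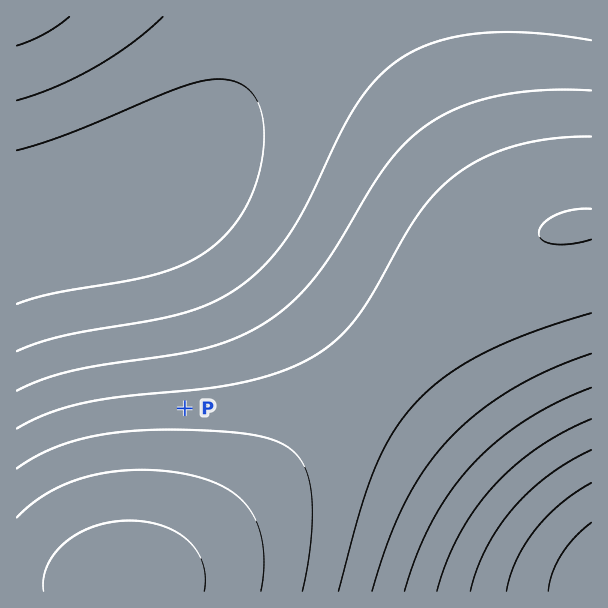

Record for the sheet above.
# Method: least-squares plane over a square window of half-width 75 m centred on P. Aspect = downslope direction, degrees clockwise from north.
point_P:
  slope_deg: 4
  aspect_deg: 358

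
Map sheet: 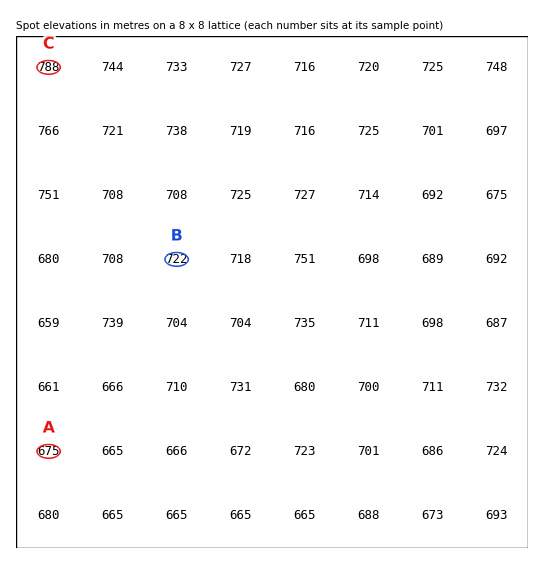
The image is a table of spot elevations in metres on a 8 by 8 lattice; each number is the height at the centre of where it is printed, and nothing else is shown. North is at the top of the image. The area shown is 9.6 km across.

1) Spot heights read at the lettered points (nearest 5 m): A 675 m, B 720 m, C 790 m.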